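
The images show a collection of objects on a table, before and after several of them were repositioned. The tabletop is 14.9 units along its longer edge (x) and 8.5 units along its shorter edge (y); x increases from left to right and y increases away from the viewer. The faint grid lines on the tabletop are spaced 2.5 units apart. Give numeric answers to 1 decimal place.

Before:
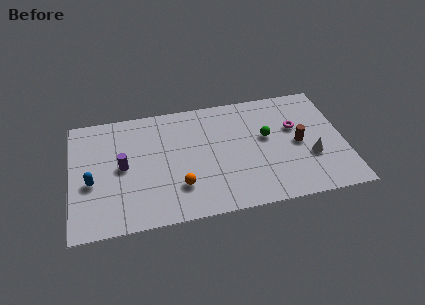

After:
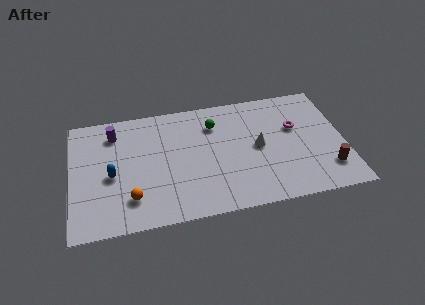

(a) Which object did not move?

the magenta torus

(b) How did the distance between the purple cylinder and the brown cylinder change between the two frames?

+2.9

The distance was about 9.6 in the first image and 12.5 in the second, so they moved 2.9 units further apart.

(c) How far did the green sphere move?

3.2

The green sphere was near (10.7, 4.9) before and (7.9, 6.4) after, so it travelled √(2.8² + 1.5²) ≈ 3.2 units.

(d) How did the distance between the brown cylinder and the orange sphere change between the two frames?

+3.9

They were about 6.8 units apart before and 10.7 after — 3.9 units further apart.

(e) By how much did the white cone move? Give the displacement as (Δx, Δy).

(-2.8, 1.3)

The white cone started near (13.0, 3.0) and ended near (10.2, 4.3).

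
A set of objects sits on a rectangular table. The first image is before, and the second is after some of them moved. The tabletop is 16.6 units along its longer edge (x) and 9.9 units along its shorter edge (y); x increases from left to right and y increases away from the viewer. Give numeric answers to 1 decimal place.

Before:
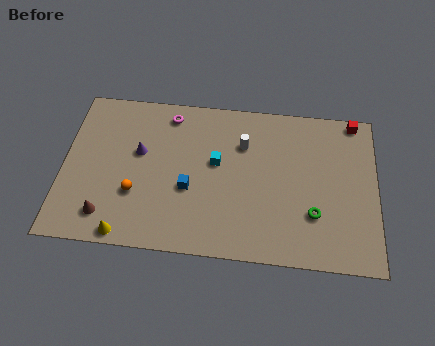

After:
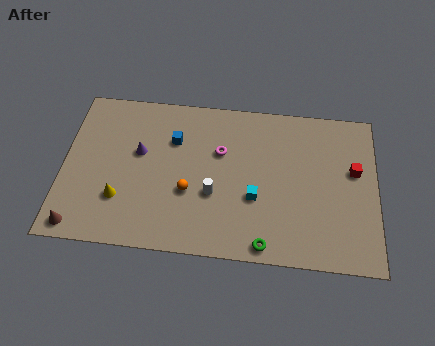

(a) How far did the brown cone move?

1.6

From (2.4, 1.8) to (1.0, 1.0), the brown cone covered √(1.4² + 0.8²) ≈ 1.6 units.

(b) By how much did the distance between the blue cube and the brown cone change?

+2.8

They were about 4.8 units apart before and 7.6 after — 2.8 units further apart.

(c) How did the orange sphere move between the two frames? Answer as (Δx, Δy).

(2.8, 0.4)

The orange sphere started near (3.9, 3.3) and ended near (6.7, 3.7).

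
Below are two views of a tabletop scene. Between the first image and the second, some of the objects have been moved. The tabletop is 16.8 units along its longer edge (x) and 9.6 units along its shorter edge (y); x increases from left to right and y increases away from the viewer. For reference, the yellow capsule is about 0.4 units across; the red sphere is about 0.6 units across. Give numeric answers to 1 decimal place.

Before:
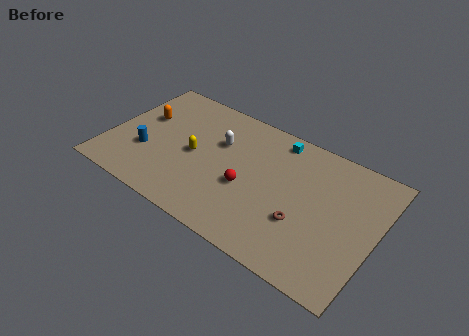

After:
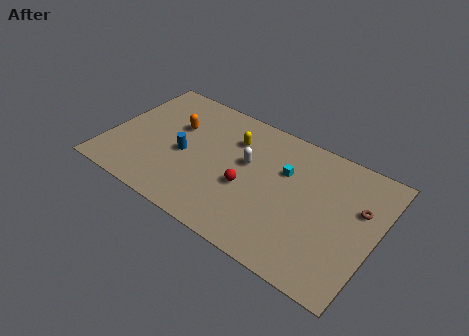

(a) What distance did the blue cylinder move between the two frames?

2.5

From (2.5, 3.3) to (4.8, 4.3), the blue cylinder covered √(2.3² + 1.0²) ≈ 2.5 units.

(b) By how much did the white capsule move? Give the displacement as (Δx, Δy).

(1.9, -0.6)

The white capsule started near (6.7, 6.3) and ended near (8.6, 5.7).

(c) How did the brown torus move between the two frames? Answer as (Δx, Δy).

(3.1, 2.8)

The brown torus was at about (12.5, 3.3) and moved to about (15.6, 6.1).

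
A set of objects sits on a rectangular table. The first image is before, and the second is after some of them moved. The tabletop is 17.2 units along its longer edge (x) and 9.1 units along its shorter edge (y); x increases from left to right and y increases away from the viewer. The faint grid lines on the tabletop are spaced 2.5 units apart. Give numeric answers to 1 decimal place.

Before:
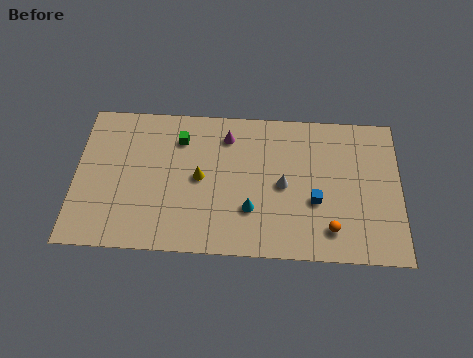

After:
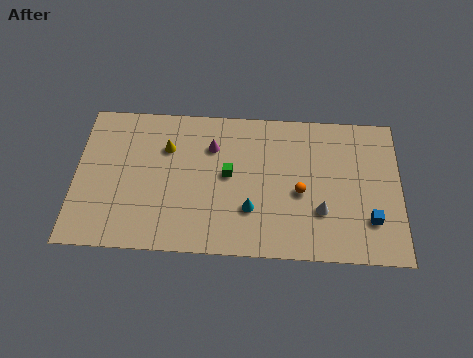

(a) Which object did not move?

the cyan cone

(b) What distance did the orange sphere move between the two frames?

2.7

The orange sphere moved from about (13.5, 1.8) to (11.9, 4.0), a distance of √(1.6² + 2.2²) ≈ 2.7.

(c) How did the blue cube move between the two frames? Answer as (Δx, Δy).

(2.9, -1.0)

From the two frames, the blue cube sits at roughly (12.7, 3.5) before and (15.6, 2.5) after.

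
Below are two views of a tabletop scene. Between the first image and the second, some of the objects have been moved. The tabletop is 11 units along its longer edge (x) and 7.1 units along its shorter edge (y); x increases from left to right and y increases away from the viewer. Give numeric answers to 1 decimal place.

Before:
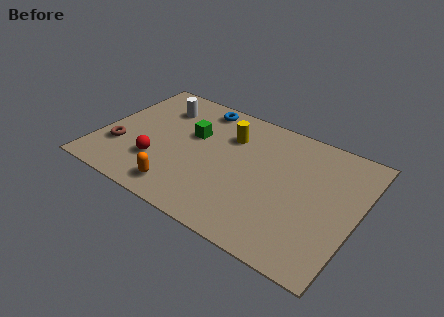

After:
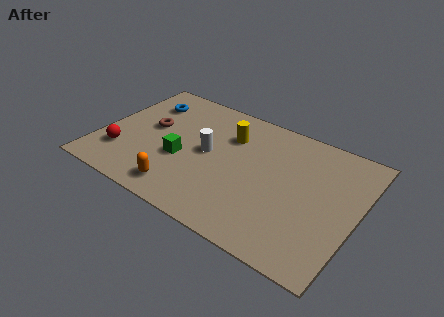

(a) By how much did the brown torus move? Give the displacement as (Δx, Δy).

(1.0, 1.8)

From the two frames, the brown torus sits at roughly (1.0, 2.2) before and (2.0, 4.0) after.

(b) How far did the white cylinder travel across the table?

2.9

From (2.2, 5.4) to (4.6, 3.7), the white cylinder covered √(2.4² + 1.7²) ≈ 2.9 units.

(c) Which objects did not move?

the yellow cylinder and the orange capsule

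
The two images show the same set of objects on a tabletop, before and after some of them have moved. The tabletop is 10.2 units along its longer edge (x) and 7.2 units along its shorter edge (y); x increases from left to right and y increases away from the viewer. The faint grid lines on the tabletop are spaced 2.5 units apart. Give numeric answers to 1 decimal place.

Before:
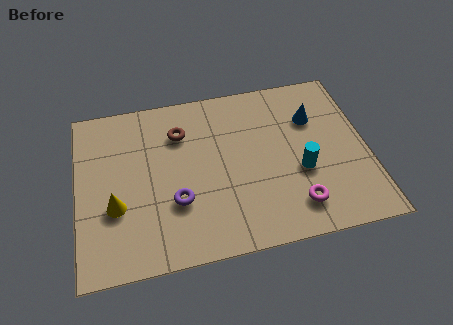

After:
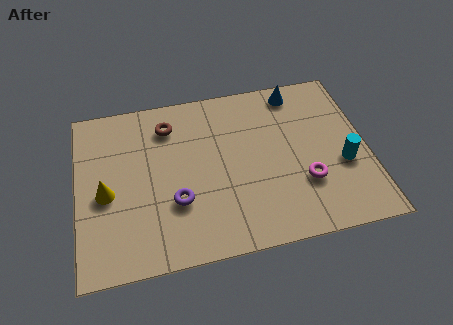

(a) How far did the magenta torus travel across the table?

1.0

The magenta torus was near (7.5, 1.4) before and (7.9, 2.3) after, so it travelled √(0.4² + 0.9²) ≈ 1.0 units.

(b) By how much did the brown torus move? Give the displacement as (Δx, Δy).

(-0.4, 0.4)

The brown torus started near (3.7, 5.3) and ended near (3.3, 5.7).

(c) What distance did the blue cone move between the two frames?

1.4

From (8.4, 5.0) to (7.9, 6.3), the blue cone covered √(0.5² + 1.3²) ≈ 1.4 units.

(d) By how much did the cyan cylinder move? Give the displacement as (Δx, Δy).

(1.5, 0.0)

The cyan cylinder was at about (7.8, 2.8) and moved to about (9.3, 2.8).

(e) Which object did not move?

the purple torus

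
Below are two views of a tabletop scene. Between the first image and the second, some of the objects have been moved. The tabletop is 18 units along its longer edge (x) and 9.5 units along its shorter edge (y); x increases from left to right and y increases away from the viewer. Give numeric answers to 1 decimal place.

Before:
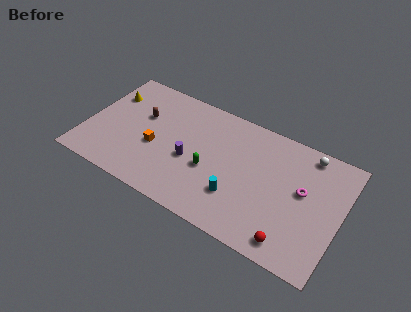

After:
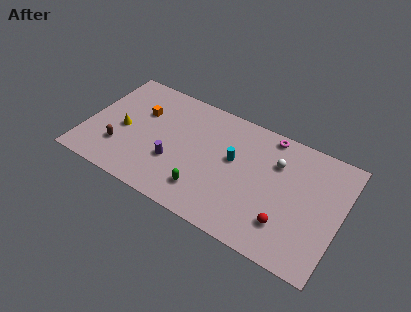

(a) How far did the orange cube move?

2.8

The orange cube moved from about (5.0, 3.9) to (3.6, 6.3), a distance of √(1.4² + 2.4²) ≈ 2.8.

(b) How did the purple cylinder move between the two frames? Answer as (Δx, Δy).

(-1.1, -0.7)

From the two frames, the purple cylinder sits at roughly (7.5, 4.0) before and (6.4, 3.3) after.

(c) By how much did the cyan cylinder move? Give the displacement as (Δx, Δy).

(-0.6, 2.7)

The cyan cylinder started near (11.0, 2.8) and ended near (10.4, 5.5).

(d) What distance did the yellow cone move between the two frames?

2.9

The yellow cone moved from about (1.2, 6.8) to (2.6, 4.3), a distance of √(1.4² + 2.5²) ≈ 2.9.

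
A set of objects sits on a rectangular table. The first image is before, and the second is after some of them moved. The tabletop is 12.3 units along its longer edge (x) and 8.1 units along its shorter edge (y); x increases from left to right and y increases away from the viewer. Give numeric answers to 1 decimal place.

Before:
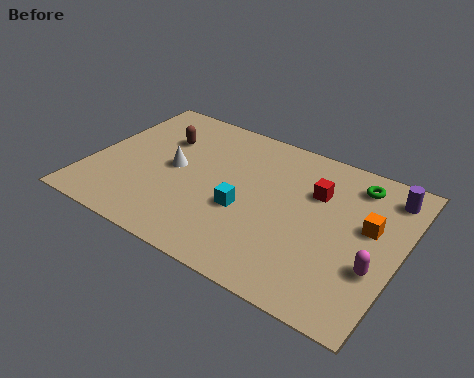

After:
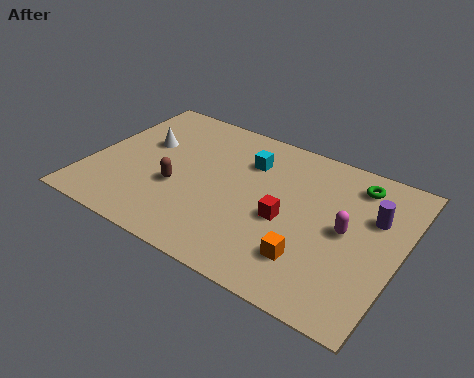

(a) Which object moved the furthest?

the orange cube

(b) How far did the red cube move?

2.2

The red cube was near (8.8, 5.5) before and (7.9, 3.5) after, so it travelled √(0.9² + 2.0²) ≈ 2.2 units.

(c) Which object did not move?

the green torus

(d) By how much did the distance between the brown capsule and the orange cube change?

-2.9

Before: roughly 8.5 units apart; after: 5.6. That's 2.9 units closer together.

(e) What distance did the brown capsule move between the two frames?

2.7

From (2.5, 5.6) to (3.6, 3.1), the brown capsule covered √(1.1² + 2.5²) ≈ 2.7 units.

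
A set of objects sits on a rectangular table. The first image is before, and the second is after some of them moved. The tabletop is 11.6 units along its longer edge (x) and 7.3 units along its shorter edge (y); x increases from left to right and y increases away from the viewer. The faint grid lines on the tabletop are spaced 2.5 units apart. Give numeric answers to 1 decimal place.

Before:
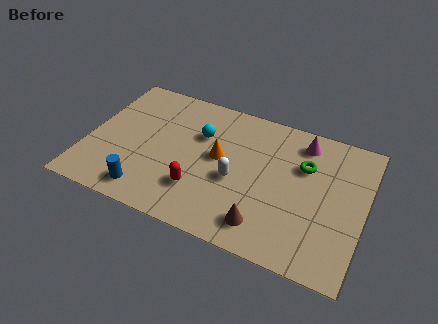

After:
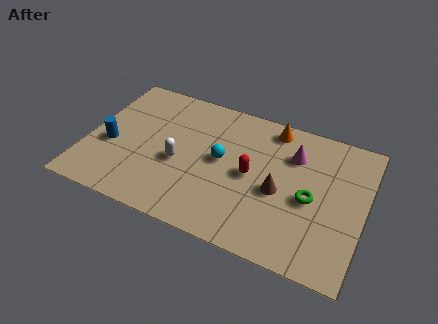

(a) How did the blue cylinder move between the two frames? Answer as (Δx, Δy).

(-1.8, 1.9)

The blue cylinder started near (2.8, 1.1) and ended near (1.0, 3.0).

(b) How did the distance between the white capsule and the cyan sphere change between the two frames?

-0.6

Before: roughly 2.5 units apart; after: 1.9. That's 0.6 units closer together.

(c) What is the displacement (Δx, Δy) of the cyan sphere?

(1.0, -1.0)

The cyan sphere was at about (4.6, 4.9) and moved to about (5.6, 3.9).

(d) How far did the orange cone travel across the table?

3.1

The orange cone moved from about (5.5, 4.0) to (7.5, 6.4), a distance of √(2.0² + 2.4²) ≈ 3.1.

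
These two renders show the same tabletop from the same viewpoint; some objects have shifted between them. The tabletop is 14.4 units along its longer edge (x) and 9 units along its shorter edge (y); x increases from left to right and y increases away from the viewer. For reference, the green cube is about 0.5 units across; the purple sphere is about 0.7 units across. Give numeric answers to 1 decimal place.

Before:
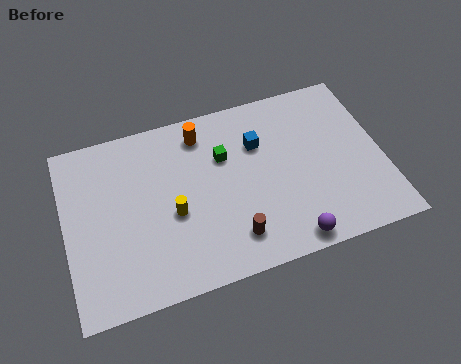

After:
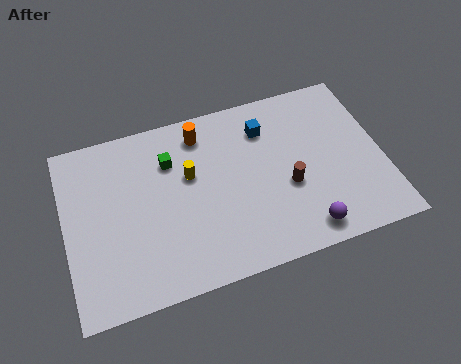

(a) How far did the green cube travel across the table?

2.5

The green cube moved from about (7.3, 6.0) to (4.9, 6.5), a distance of √(2.4² + 0.5²) ≈ 2.5.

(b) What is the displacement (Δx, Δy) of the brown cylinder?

(2.7, 1.8)

The brown cylinder started near (7.3, 1.8) and ended near (10.0, 3.6).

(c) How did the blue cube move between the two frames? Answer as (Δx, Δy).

(0.4, 0.7)

The blue cube was at about (8.9, 6.2) and moved to about (9.3, 6.9).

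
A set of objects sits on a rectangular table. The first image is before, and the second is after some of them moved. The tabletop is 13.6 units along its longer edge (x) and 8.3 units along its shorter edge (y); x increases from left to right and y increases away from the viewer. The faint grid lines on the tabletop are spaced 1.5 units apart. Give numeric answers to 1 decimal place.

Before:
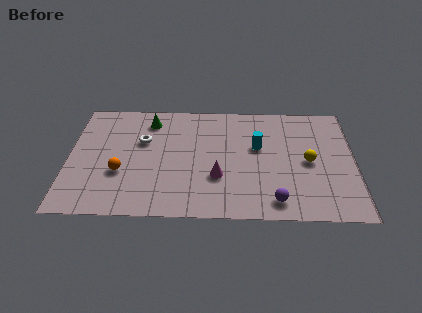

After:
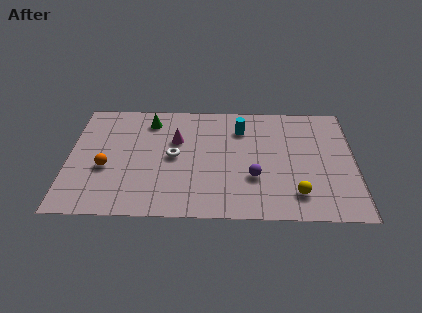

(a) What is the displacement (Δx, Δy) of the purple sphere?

(-1.0, 1.6)

From the two frames, the purple sphere sits at roughly (9.8, 1.2) before and (8.8, 2.8) after.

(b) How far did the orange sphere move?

0.8

The orange sphere moved from about (2.5, 3.0) to (1.8, 3.3), a distance of √(0.7² + 0.3²) ≈ 0.8.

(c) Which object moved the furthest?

the magenta cone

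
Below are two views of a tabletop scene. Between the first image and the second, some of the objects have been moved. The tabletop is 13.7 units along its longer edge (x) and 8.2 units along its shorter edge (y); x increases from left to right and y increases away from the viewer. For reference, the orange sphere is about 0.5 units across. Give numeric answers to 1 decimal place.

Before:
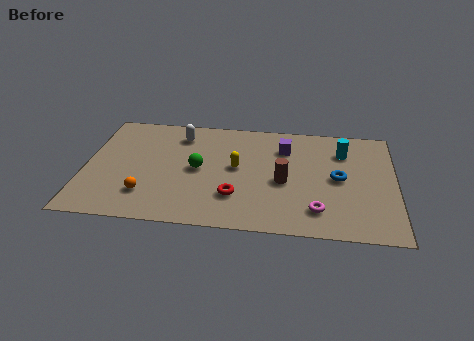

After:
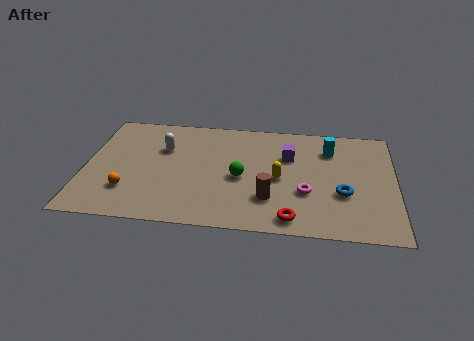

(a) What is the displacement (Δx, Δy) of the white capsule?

(-0.7, -1.1)

The white capsule was at about (4.1, 6.6) and moved to about (3.4, 5.5).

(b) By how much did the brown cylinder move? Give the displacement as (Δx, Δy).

(-0.6, -1.3)

The brown cylinder started near (8.8, 3.6) and ended near (8.2, 2.3).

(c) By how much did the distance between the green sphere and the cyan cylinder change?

-2.1

Before: roughly 6.7 units apart; after: 4.6. That's 2.1 units closer together.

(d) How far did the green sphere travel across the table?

1.9

The green sphere moved from about (5.0, 4.1) to (6.9, 3.7), a distance of √(1.9² + 0.4²) ≈ 1.9.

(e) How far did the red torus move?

2.8

The red torus moved from about (6.7, 2.3) to (9.2, 1.0), a distance of √(2.5² + 1.3²) ≈ 2.8.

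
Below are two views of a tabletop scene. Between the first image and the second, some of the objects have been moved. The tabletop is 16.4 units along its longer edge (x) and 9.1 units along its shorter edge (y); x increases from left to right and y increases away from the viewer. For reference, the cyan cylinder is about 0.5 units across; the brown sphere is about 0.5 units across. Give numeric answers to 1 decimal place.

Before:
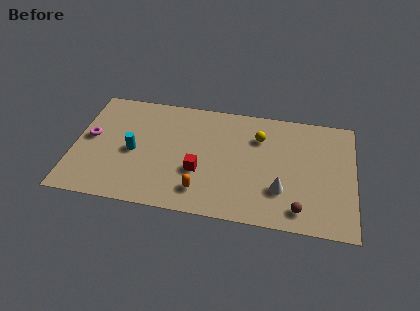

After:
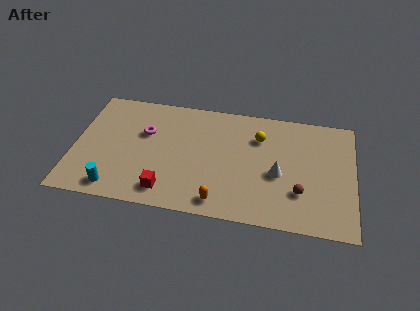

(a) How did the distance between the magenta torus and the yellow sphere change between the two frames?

-3.3

Before: roughly 10.0 units apart; after: 6.7. That's 3.3 units closer together.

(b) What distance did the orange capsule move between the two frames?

1.3

From (7.6, 1.8) to (8.7, 1.2), the orange capsule covered √(1.1² + 0.6²) ≈ 1.3 units.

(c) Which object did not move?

the yellow sphere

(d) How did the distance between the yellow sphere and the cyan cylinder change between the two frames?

+2.1

Before: roughly 7.7 units apart; after: 9.8. That's 2.1 units further apart.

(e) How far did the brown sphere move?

1.3

The brown sphere moved from about (13.3, 1.4) to (13.3, 2.7), a distance of √(0.0² + 1.3²) ≈ 1.3.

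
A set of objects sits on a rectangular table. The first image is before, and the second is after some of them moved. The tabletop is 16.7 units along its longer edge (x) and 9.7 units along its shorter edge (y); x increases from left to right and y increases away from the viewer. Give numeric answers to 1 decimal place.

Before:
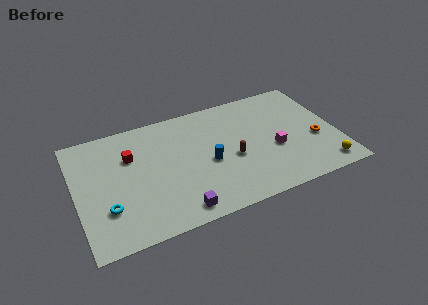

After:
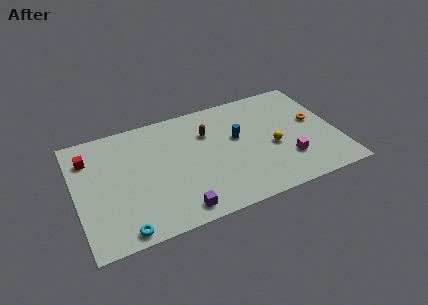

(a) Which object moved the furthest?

the yellow sphere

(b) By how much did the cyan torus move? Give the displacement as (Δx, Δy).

(0.8, -2.0)

The cyan torus started near (1.8, 2.9) and ended near (2.6, 0.9).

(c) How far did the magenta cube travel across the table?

1.4

The magenta cube was near (12.6, 3.9) before and (13.3, 2.7) after, so it travelled √(0.7² + 1.2²) ≈ 1.4 units.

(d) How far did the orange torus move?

1.6

The orange torus was near (15.3, 3.8) before and (15.4, 5.4) after, so it travelled √(0.1² + 1.6²) ≈ 1.6 units.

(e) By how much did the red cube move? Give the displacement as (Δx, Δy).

(-2.6, 0.8)

The red cube was at about (3.6, 6.6) and moved to about (1.0, 7.4).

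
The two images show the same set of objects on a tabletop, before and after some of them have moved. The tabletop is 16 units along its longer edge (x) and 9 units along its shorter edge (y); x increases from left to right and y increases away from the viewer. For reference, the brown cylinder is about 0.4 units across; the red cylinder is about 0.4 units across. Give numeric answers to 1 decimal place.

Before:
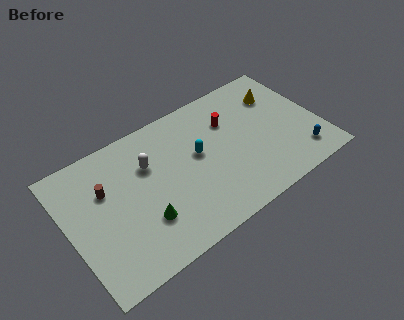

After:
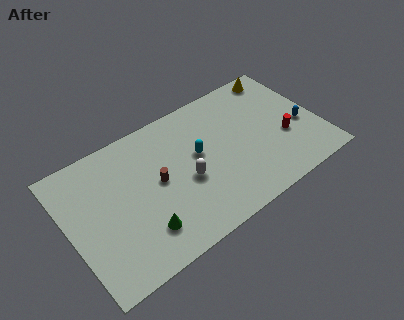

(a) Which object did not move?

the cyan capsule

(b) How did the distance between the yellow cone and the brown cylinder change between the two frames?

-2.1

They were about 11.4 units apart before and 9.3 after — 2.1 units closer together.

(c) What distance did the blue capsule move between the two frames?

2.1

The blue capsule was near (14.4, 1.7) before and (14.9, 3.7) after, so it travelled √(0.5² + 2.0²) ≈ 2.1 units.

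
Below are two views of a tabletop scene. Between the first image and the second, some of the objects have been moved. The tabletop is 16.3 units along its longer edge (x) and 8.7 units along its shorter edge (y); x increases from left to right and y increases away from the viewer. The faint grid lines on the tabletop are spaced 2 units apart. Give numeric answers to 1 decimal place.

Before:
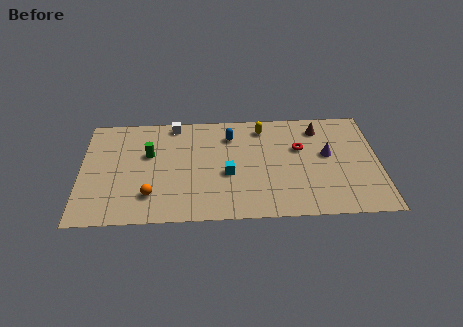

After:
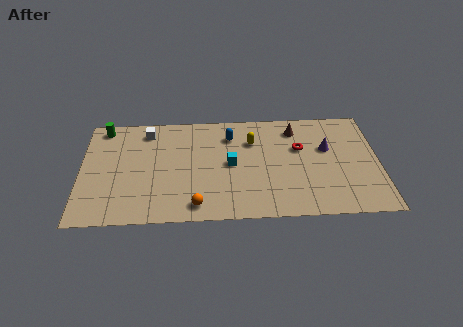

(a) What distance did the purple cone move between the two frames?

0.5

The purple cone was near (13.5, 4.9) before and (13.5, 5.4) after, so it travelled √(0.0² + 0.5²) ≈ 0.5 units.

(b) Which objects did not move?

the red torus and the blue capsule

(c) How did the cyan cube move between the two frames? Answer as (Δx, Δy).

(0.2, 0.8)

The cyan cube was at about (8.0, 3.6) and moved to about (8.2, 4.4).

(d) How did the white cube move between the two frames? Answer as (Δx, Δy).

(-1.5, -0.5)

From the two frames, the white cube sits at roughly (5.1, 7.8) before and (3.6, 7.3) after.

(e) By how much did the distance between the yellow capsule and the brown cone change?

-0.5

Before: roughly 3.1 units apart; after: 2.6. That's 0.5 units closer together.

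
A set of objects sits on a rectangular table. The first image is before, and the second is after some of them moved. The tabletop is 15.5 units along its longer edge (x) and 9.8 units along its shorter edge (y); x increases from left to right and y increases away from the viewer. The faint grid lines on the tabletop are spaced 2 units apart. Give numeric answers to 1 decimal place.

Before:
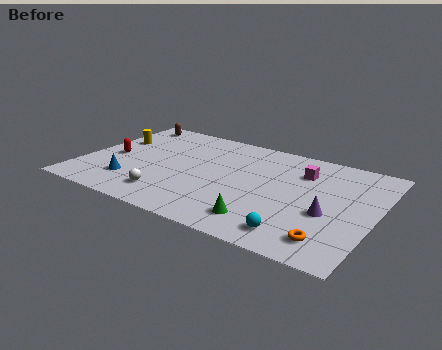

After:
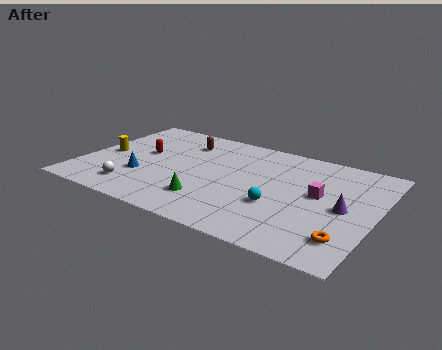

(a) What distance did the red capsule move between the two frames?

1.8

The red capsule was near (1.5, 4.5) before and (3.0, 5.5) after, so it travelled √(1.5² + 1.0²) ≈ 1.8 units.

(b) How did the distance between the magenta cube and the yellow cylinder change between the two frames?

+1.2

Before: roughly 10.2 units apart; after: 11.4. That's 1.2 units further apart.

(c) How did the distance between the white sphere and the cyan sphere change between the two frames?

+0.7

They were about 6.9 units apart before and 7.6 after — 0.7 units further apart.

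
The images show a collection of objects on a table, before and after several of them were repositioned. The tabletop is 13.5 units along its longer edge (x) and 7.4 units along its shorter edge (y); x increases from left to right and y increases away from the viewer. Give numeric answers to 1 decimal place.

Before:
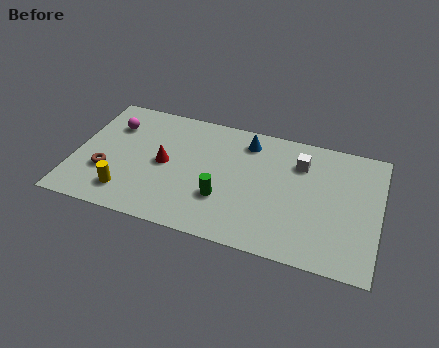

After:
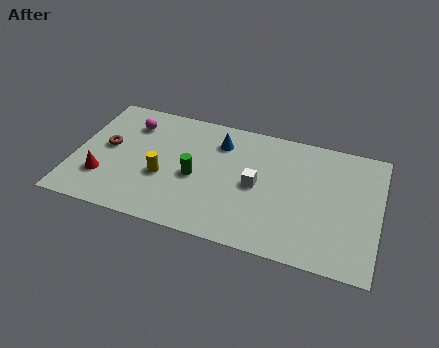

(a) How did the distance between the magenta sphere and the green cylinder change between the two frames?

-2.1

Before: roughly 6.0 units apart; after: 3.9. That's 2.1 units closer together.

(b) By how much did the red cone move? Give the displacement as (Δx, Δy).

(-2.6, -1.6)

The red cone started near (4.0, 3.7) and ended near (1.4, 2.1).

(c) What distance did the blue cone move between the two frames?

1.3

The blue cone moved from about (7.5, 6.1) to (6.3, 5.7), a distance of √(1.2² + 0.4²) ≈ 1.3.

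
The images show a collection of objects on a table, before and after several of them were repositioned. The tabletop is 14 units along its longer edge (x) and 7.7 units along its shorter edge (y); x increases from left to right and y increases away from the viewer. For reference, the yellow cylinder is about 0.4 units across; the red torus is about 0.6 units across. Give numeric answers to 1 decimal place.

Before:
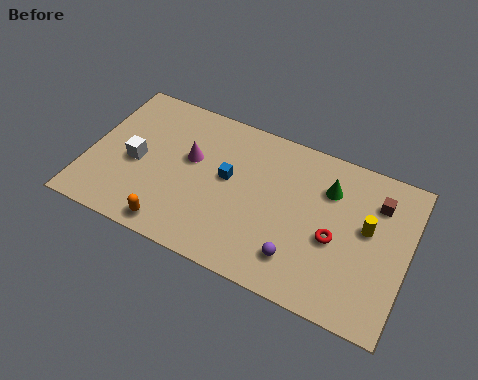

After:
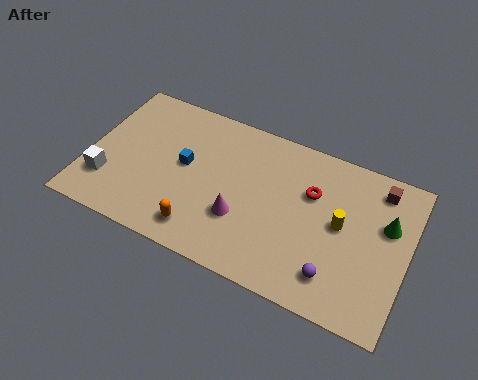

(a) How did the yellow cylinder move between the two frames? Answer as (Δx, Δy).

(-1.1, -0.3)

From the two frames, the yellow cylinder sits at roughly (12.2, 4.4) before and (11.1, 4.1) after.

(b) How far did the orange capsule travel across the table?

1.3

From (4.1, 0.9) to (5.3, 1.3), the orange capsule covered √(1.2² + 0.4²) ≈ 1.3 units.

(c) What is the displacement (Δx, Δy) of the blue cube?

(-1.9, -0.1)

The blue cube was at about (6.1, 4.3) and moved to about (4.2, 4.2).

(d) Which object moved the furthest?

the magenta cone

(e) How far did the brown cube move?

0.7

The brown cube moved from about (12.5, 5.8) to (12.5, 6.5), a distance of √(0.0² + 0.7²) ≈ 0.7.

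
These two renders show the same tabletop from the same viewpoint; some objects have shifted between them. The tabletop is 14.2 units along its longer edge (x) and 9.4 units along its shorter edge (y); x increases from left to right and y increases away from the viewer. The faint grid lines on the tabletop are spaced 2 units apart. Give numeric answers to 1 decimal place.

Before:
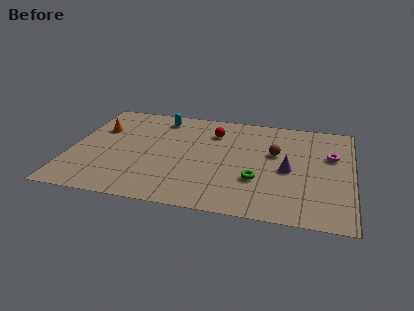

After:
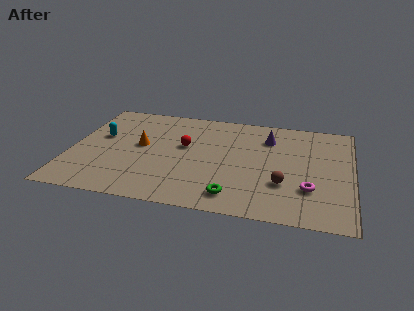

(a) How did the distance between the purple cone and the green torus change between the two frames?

+3.9

They were about 1.9 units apart before and 5.8 after — 3.9 units further apart.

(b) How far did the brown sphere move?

2.7

The brown sphere moved from about (10.3, 5.7) to (10.8, 3.0), a distance of √(0.5² + 2.7²) ≈ 2.7.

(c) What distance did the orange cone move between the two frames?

2.5

The orange cone moved from about (1.3, 6.3) to (3.5, 5.1), a distance of √(2.2² + 1.2²) ≈ 2.5.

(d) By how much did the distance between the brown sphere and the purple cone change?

+2.6

The distance was about 1.6 in the first image and 4.2 in the second, so they moved 2.6 units further apart.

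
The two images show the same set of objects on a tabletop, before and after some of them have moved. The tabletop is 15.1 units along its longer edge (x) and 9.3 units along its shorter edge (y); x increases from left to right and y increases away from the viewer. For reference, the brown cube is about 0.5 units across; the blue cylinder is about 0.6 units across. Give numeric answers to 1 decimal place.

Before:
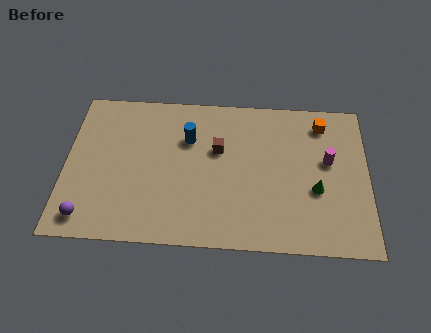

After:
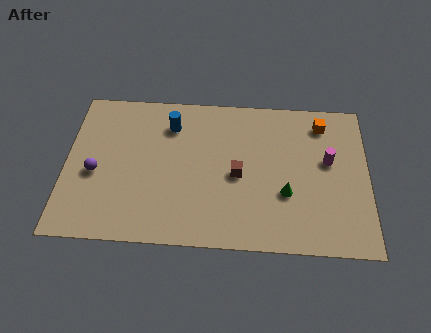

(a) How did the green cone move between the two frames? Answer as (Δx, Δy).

(-1.5, -0.3)

The green cone started near (12.5, 3.6) and ended near (11.0, 3.3).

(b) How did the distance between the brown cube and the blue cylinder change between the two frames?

+2.9

The distance was about 1.6 in the first image and 4.5 in the second, so they moved 2.9 units further apart.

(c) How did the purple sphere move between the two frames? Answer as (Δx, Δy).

(0.3, 2.7)

The purple sphere was at about (1.2, 1.3) and moved to about (1.5, 4.0).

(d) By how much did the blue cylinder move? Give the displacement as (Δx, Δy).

(-0.9, 0.8)

The blue cylinder started near (6.1, 6.4) and ended near (5.2, 7.2).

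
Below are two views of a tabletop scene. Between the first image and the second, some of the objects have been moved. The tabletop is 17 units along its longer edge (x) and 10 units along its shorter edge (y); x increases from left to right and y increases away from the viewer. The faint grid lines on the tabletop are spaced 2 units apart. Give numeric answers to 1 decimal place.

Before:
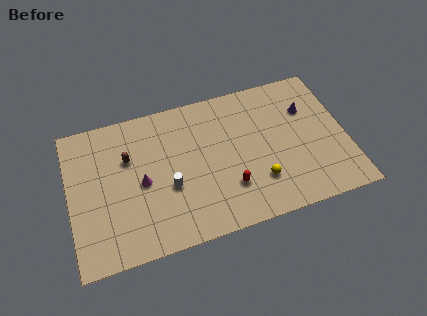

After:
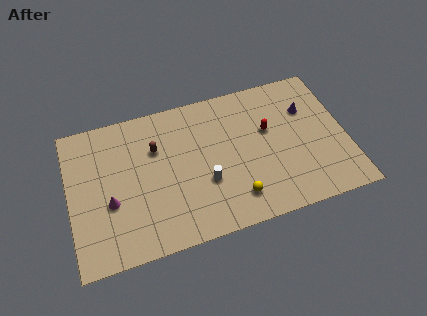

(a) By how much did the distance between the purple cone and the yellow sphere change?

+1.5

The distance was about 5.4 in the first image and 6.9 in the second, so they moved 1.5 units further apart.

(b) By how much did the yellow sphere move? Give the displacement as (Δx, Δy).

(-1.5, -0.7)

From the two frames, the yellow sphere sits at roughly (11.4, 2.7) before and (9.9, 2.0) after.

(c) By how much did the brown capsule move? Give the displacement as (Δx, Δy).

(1.7, 0.2)

The brown capsule was at about (3.7, 6.6) and moved to about (5.4, 6.8).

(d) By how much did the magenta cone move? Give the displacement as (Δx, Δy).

(-2.0, -0.8)

From the two frames, the magenta cone sits at roughly (4.4, 4.7) before and (2.4, 3.9) after.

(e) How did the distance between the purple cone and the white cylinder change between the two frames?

-1.9

Before: roughly 9.3 units apart; after: 7.4. That's 1.9 units closer together.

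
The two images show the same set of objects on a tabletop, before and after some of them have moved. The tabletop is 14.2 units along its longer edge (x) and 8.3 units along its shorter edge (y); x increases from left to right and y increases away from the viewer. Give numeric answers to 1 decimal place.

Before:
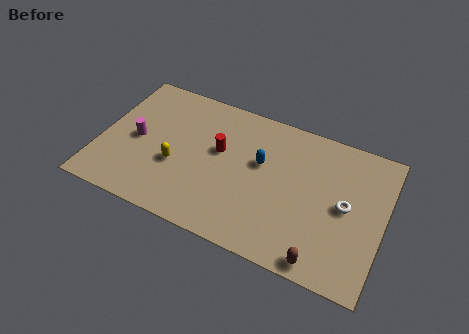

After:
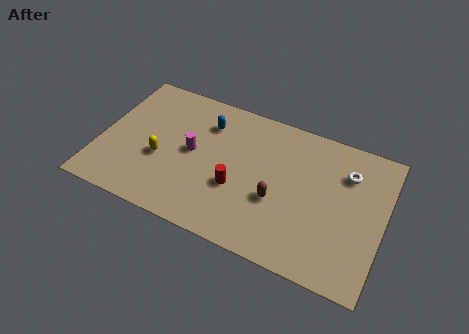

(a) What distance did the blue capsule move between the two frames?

3.2

The blue capsule was near (8.0, 5.0) before and (5.1, 6.3) after, so it travelled √(2.9² + 1.3²) ≈ 3.2 units.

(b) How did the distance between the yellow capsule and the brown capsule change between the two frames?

-2.1

They were about 8.0 units apart before and 5.9 after — 2.1 units closer together.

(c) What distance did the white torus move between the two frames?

1.9

The white torus moved from about (12.3, 4.2) to (12.2, 6.1), a distance of √(0.1² + 1.9²) ≈ 1.9.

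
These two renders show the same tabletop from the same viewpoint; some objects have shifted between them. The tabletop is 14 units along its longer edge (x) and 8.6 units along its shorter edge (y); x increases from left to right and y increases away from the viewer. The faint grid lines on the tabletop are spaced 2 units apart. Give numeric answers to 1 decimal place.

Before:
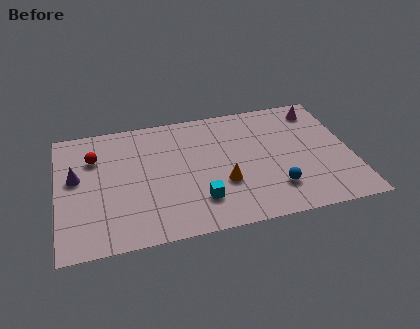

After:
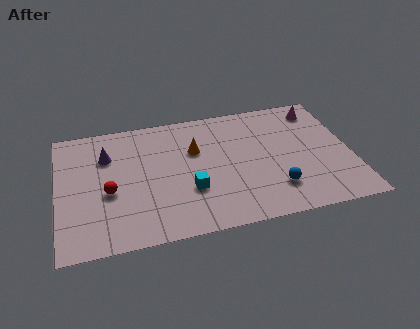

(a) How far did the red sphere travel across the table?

2.6

The red sphere was near (1.8, 6.1) before and (2.4, 3.6) after, so it travelled √(0.6² + 2.5²) ≈ 2.6 units.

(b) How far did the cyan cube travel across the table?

0.9

The cyan cube moved from about (6.6, 2.1) to (6.2, 2.9), a distance of √(0.4² + 0.8²) ≈ 0.9.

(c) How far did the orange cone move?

2.9

From (7.8, 3.0) to (6.6, 5.6), the orange cone covered √(1.2² + 2.6²) ≈ 2.9 units.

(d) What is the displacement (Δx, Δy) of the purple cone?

(1.5, 1.2)

The purple cone was at about (0.9, 4.9) and moved to about (2.4, 6.1).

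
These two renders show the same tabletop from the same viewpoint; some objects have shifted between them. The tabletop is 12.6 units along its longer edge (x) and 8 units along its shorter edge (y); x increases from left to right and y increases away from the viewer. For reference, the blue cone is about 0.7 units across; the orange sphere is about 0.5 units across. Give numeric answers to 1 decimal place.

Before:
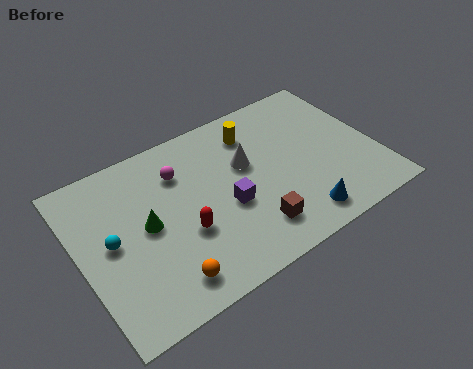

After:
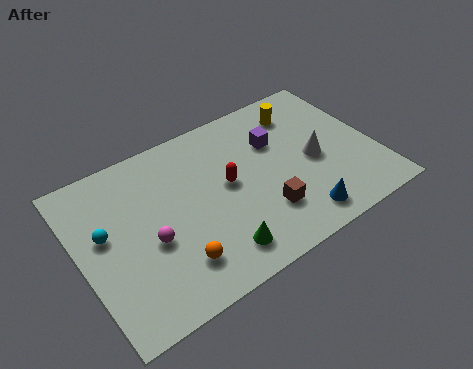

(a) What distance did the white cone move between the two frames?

3.0

The white cone was near (7.2, 4.9) before and (10.0, 3.7) after, so it travelled √(2.8² + 1.2²) ≈ 3.0 units.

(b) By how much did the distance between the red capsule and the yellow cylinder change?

-0.7

Before: roughly 4.9 units apart; after: 4.2. That's 0.7 units closer together.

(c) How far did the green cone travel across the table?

3.7

The green cone was near (2.8, 4.1) before and (5.3, 1.4) after, so it travelled √(2.5² + 2.7²) ≈ 3.7 units.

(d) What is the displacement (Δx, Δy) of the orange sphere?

(0.5, 0.5)

From the two frames, the orange sphere sits at roughly (3.1, 1.3) before and (3.6, 1.8) after.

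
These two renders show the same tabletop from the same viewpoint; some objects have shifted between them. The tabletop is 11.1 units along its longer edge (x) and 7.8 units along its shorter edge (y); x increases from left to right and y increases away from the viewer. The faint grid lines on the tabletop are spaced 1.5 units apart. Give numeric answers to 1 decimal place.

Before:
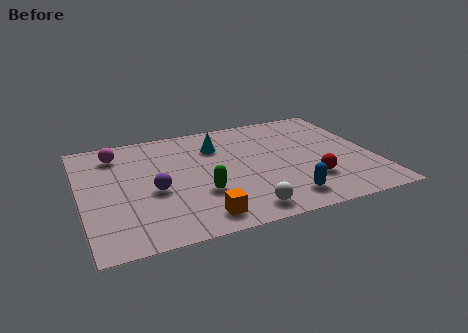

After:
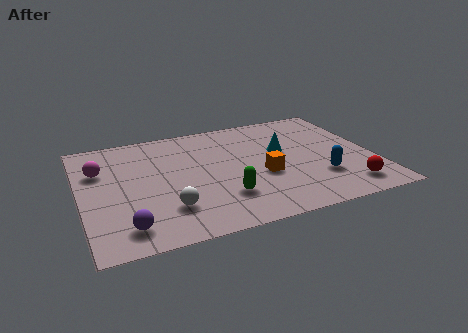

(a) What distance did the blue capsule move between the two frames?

1.8

The blue capsule was near (7.4, 1.3) before and (8.9, 2.3) after, so it travelled √(1.5² + 1.0²) ≈ 1.8 units.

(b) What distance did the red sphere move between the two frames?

1.6

The red sphere moved from about (8.5, 2.2) to (9.8, 1.3), a distance of √(1.3² + 0.9²) ≈ 1.6.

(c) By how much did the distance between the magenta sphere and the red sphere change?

+1.7

Before: roughly 8.1 units apart; after: 9.8. That's 1.7 units further apart.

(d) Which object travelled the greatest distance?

the orange cube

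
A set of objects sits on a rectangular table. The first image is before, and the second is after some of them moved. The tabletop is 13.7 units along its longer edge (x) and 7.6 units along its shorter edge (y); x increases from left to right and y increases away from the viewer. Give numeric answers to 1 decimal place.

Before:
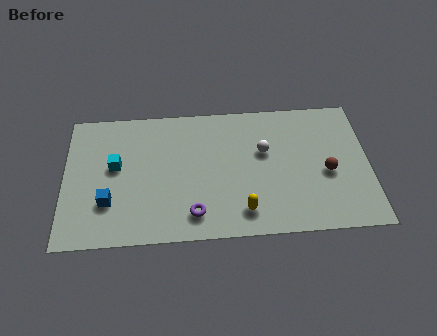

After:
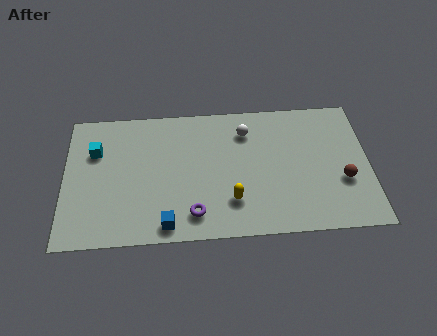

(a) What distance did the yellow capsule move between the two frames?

0.8

From (8.0, 1.4) to (7.5, 2.0), the yellow capsule covered √(0.5² + 0.6²) ≈ 0.8 units.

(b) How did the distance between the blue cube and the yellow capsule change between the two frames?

-3.0

Before: roughly 6.1 units apart; after: 3.1. That's 3.0 units closer together.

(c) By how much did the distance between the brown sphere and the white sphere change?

+2.2

They were about 3.1 units apart before and 5.3 after — 2.2 units further apart.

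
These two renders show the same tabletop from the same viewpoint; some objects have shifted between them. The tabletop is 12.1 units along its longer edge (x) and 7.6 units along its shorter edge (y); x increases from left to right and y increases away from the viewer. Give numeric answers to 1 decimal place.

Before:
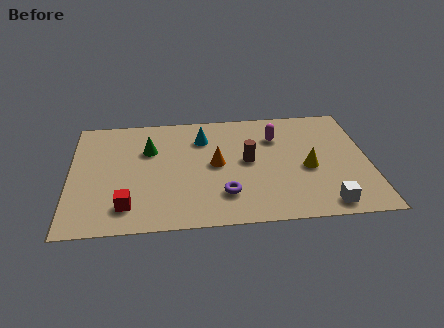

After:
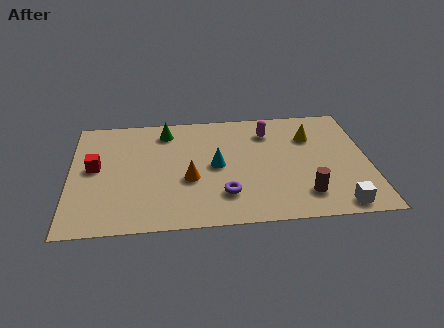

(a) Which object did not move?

the purple torus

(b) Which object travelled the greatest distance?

the brown cylinder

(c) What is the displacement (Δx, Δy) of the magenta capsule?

(-0.3, 0.4)

The magenta capsule started near (8.4, 5.5) and ended near (8.1, 5.9).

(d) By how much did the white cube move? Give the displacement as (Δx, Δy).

(0.5, -0.1)

The white cube started near (10.2, 0.9) and ended near (10.7, 0.8).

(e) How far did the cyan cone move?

2.0

From (5.4, 5.7) to (5.9, 3.8), the cyan cone covered √(0.5² + 1.9²) ≈ 2.0 units.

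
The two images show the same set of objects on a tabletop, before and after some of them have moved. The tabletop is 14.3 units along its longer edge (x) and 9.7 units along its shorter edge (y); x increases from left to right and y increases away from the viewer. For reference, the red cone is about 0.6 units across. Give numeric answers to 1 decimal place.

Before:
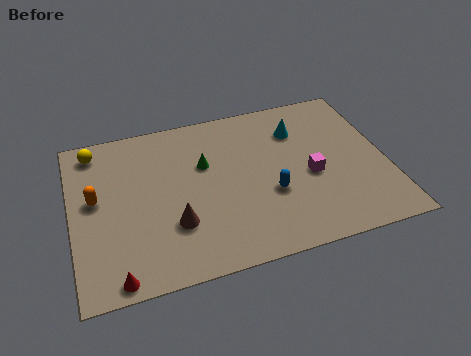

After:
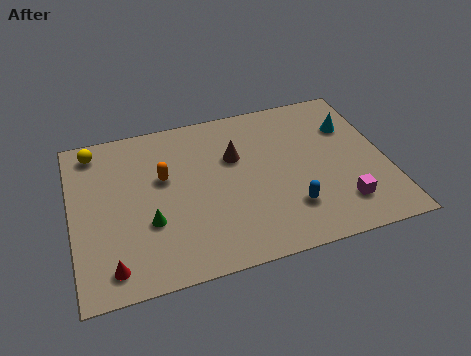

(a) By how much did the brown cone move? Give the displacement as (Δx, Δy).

(3.0, 3.3)

The brown cone started near (4.5, 3.0) and ended near (7.5, 6.3).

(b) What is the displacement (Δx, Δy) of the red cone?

(-0.2, 0.6)

From the two frames, the red cone sits at roughly (1.8, 0.8) before and (1.6, 1.4) after.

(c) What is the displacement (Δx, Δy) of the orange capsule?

(3.1, 0.5)

The orange capsule was at about (1.1, 5.4) and moved to about (4.2, 5.9).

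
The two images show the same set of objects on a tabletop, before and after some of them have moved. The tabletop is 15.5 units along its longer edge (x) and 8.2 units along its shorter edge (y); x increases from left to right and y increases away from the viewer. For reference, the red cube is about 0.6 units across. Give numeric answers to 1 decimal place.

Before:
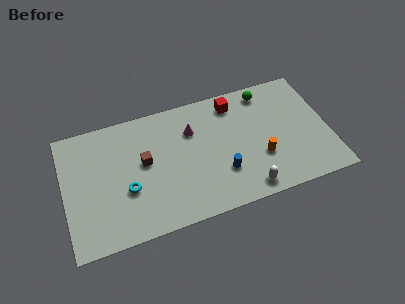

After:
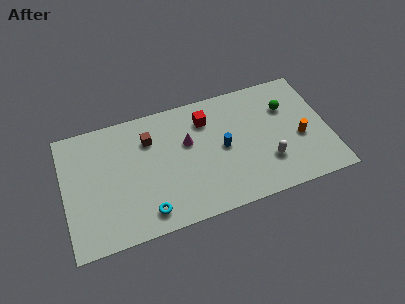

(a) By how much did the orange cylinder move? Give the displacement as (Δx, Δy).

(2.4, 0.6)

From the two frames, the orange cylinder sits at roughly (11.4, 2.8) before and (13.8, 3.4) after.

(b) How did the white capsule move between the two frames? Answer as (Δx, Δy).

(1.4, 1.4)

The white capsule started near (10.4, 1.0) and ended near (11.8, 2.4).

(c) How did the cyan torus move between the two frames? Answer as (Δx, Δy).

(1.0, -1.8)

The cyan torus was at about (3.6, 3.1) and moved to about (4.6, 1.3).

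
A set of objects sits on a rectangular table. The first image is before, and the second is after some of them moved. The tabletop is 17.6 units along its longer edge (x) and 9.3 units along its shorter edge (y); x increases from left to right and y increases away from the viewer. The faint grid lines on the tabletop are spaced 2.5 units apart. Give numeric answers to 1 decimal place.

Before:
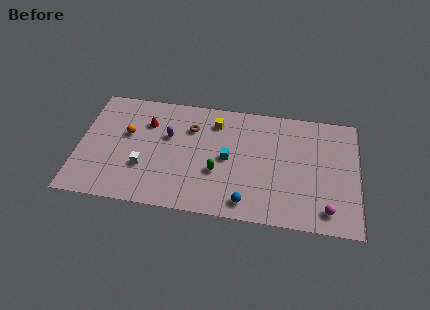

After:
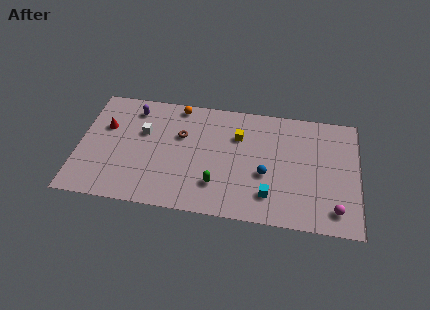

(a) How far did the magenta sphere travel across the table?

0.5

From (15.7, 1.5) to (16.2, 1.6), the magenta sphere covered √(0.5² + 0.1²) ≈ 0.5 units.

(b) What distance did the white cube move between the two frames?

2.8

From (4.2, 3.1) to (4.0, 5.9), the white cube covered √(0.2² + 2.8²) ≈ 2.8 units.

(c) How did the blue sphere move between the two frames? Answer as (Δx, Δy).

(1.1, 2.4)

From the two frames, the blue sphere sits at roughly (10.7, 1.3) before and (11.8, 3.7) after.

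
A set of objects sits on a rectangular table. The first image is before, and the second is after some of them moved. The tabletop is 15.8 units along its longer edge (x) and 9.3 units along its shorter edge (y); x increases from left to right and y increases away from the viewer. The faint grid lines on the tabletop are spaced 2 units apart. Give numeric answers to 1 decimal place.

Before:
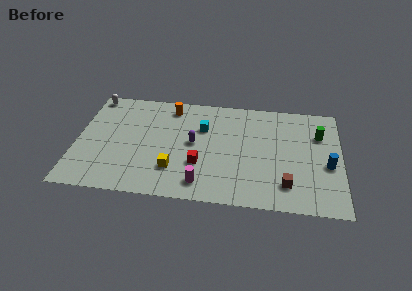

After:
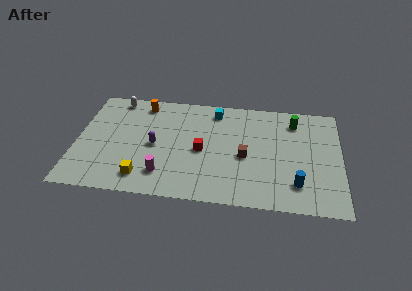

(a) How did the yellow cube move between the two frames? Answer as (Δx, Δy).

(-1.8, -0.9)

From the two frames, the yellow cube sits at roughly (5.9, 2.5) before and (4.1, 1.6) after.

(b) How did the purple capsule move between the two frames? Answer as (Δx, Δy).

(-2.3, -0.5)

From the two frames, the purple capsule sits at roughly (7.0, 4.9) before and (4.7, 4.4) after.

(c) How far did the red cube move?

1.2

From (7.4, 3.1) to (7.5, 4.3), the red cube covered √(0.1² + 1.2²) ≈ 1.2 units.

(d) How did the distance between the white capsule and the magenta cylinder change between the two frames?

-2.7

They were about 9.7 units apart before and 7.0 after — 2.7 units closer together.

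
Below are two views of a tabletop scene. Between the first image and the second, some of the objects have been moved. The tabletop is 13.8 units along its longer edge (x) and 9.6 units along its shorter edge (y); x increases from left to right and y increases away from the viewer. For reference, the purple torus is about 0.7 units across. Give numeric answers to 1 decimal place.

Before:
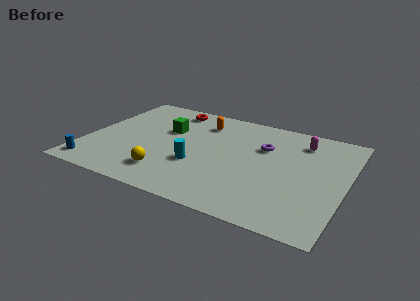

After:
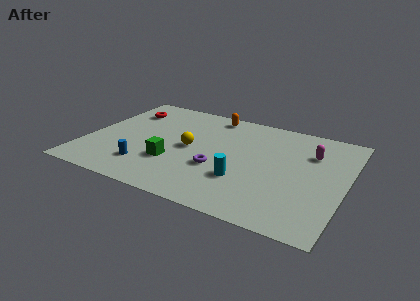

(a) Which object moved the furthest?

the purple torus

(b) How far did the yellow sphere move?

2.9

From (4.7, 2.0) to (5.5, 4.8), the yellow sphere covered √(0.8² + 2.8²) ≈ 2.9 units.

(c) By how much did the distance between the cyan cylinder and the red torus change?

+2.9

Before: roughly 5.3 units apart; after: 8.2. That's 2.9 units further apart.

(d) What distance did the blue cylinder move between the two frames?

2.9

The blue cylinder was near (0.8, 1.2) before and (3.5, 2.2) after, so it travelled √(2.7² + 1.0²) ≈ 2.9 units.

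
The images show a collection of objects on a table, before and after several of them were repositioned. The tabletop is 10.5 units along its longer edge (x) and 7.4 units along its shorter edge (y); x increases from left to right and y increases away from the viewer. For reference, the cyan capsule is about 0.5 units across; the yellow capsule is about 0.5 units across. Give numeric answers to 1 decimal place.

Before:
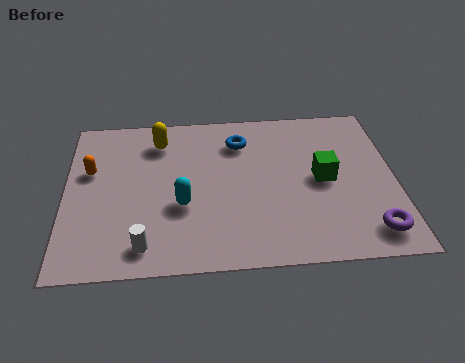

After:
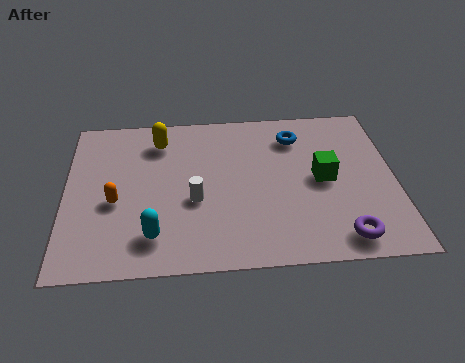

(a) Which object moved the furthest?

the white cylinder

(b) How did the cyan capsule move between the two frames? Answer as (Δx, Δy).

(-0.9, -1.3)

From the two frames, the cyan capsule sits at roughly (3.7, 2.8) before and (2.8, 1.5) after.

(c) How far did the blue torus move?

1.8

From (5.6, 5.7) to (7.4, 5.8), the blue torus covered √(1.8² + 0.1²) ≈ 1.8 units.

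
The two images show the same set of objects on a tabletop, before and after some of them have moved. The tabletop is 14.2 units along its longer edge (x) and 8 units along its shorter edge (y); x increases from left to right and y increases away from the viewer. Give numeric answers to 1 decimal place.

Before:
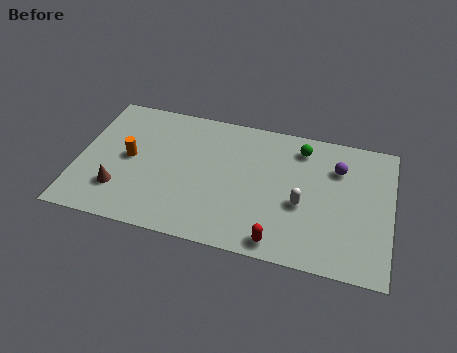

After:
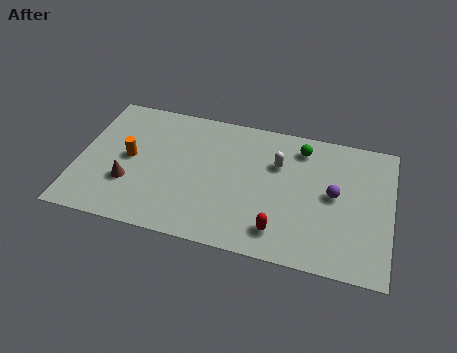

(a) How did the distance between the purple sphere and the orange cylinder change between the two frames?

-0.3

They were about 9.6 units apart before and 9.3 after — 0.3 units closer together.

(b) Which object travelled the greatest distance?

the white capsule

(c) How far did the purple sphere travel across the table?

1.6

The purple sphere was near (11.7, 5.8) before and (11.6, 4.2) after, so it travelled √(0.1² + 1.6²) ≈ 1.6 units.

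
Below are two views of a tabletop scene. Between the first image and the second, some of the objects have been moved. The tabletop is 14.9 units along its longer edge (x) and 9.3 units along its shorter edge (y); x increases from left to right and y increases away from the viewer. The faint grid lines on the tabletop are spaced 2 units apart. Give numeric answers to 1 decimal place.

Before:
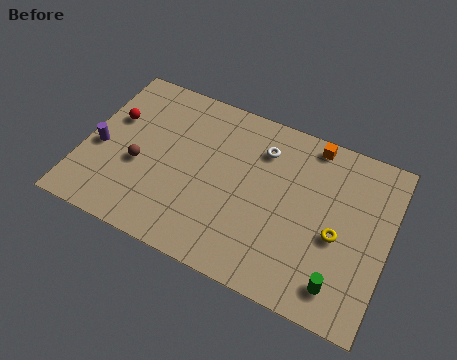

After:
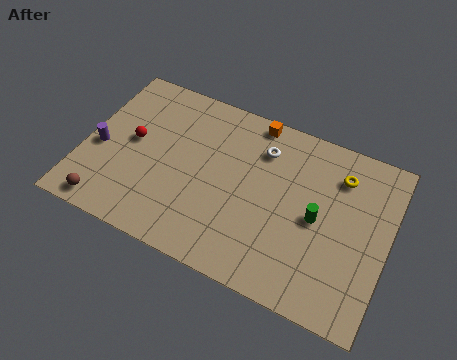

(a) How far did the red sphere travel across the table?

1.4

The red sphere moved from about (1.2, 5.9) to (2.3, 5.0), a distance of √(1.1² + 0.9²) ≈ 1.4.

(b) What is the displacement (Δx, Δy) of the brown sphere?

(-1.2, -2.8)

From the two frames, the brown sphere sits at roughly (2.8, 3.8) before and (1.6, 1.0) after.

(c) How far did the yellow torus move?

3.2

The yellow torus was near (12.5, 4.0) before and (12.3, 7.2) after, so it travelled √(0.2² + 3.2²) ≈ 3.2 units.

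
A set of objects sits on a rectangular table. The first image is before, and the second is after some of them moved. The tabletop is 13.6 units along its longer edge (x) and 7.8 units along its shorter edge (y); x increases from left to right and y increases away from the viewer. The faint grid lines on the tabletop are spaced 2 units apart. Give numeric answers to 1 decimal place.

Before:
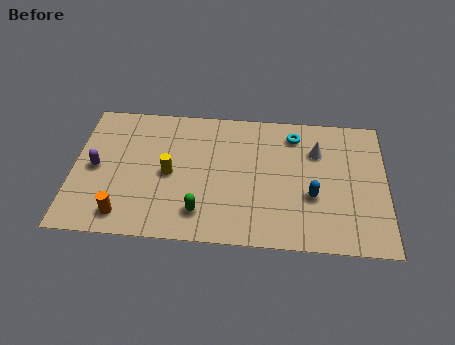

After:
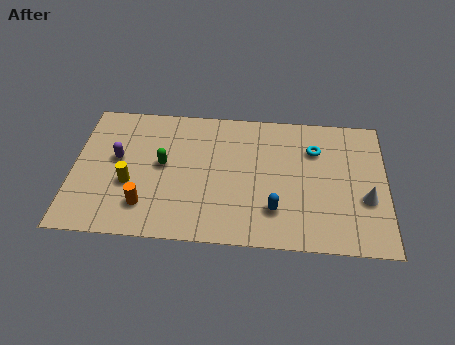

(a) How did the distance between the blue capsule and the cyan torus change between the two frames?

+0.4

The distance was about 3.6 in the first image and 4.0 in the second, so they moved 0.4 units further apart.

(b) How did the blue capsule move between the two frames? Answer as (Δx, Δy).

(-1.6, -0.9)

The blue capsule was at about (10.4, 2.9) and moved to about (8.8, 2.0).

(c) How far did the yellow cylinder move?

1.8

The yellow cylinder was near (4.2, 3.7) before and (2.5, 3.0) after, so it travelled √(1.7² + 0.7²) ≈ 1.8 units.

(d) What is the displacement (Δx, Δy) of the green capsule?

(-1.7, 2.6)

The green capsule started near (5.6, 1.6) and ended near (3.9, 4.2).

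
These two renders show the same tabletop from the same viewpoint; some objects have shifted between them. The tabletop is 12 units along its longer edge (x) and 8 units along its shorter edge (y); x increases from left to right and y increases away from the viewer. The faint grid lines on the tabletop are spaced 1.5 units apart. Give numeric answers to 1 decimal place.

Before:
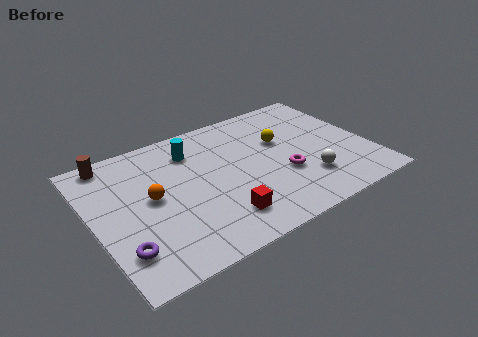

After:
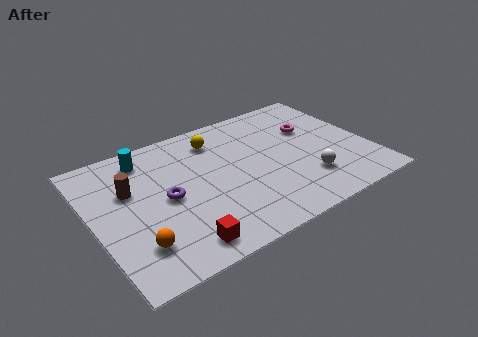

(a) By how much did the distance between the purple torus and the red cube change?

-1.4

They were about 4.2 units apart before and 2.8 after — 1.4 units closer together.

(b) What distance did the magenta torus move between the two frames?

2.9

The magenta torus moved from about (8.1, 2.9) to (9.8, 5.2), a distance of √(1.7² + 2.3²) ≈ 2.9.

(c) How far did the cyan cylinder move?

2.1

The cyan cylinder was near (4.6, 6.2) before and (2.6, 6.7) after, so it travelled √(2.0² + 0.5²) ≈ 2.1 units.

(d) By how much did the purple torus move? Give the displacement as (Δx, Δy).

(2.2, 2.0)

The purple torus was at about (0.9, 1.9) and moved to about (3.1, 3.9).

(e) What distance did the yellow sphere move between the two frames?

3.0

The yellow sphere moved from about (8.4, 5.0) to (5.7, 6.4), a distance of √(2.7² + 1.4²) ≈ 3.0.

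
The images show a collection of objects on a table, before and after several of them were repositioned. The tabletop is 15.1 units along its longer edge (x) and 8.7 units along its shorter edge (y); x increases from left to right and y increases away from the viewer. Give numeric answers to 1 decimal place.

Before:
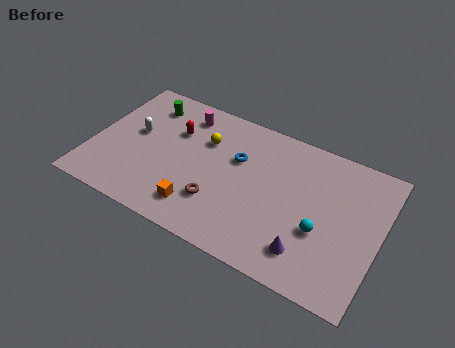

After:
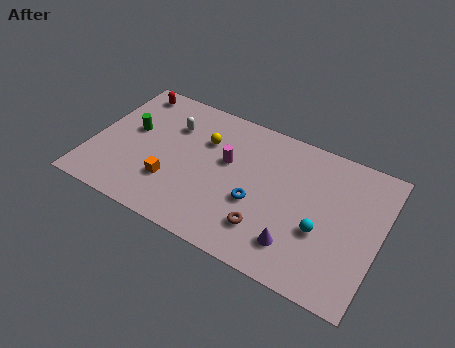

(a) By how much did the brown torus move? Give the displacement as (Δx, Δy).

(2.6, -0.4)

From the two frames, the brown torus sits at roughly (6.9, 2.5) before and (9.5, 2.1) after.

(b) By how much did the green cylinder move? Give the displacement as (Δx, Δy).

(-0.5, -2.0)

The green cylinder started near (2.4, 7.0) and ended near (1.9, 5.0).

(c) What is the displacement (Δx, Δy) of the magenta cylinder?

(2.6, -2.0)

The magenta cylinder was at about (4.4, 7.2) and moved to about (7.0, 5.2).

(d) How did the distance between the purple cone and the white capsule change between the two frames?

-1.7

The distance was about 10.1 in the first image and 8.4 in the second, so they moved 1.7 units closer together.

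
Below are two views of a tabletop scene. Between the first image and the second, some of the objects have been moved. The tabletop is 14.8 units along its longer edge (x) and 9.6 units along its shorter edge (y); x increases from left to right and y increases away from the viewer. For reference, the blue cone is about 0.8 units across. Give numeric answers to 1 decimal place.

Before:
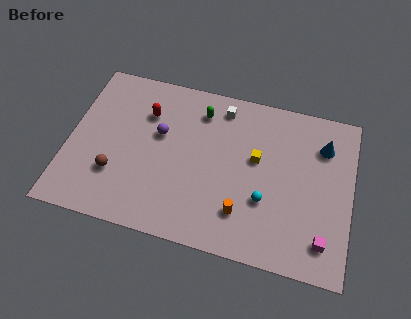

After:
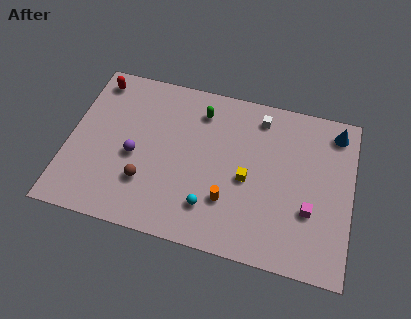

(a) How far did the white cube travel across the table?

2.0

The white cube was near (7.8, 8.2) before and (9.8, 8.1) after, so it travelled √(2.0² + 0.1²) ≈ 2.0 units.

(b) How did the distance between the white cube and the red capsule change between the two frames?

+4.6

They were about 4.1 units apart before and 8.7 after — 4.6 units further apart.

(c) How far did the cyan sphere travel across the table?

3.0

The cyan sphere moved from about (10.4, 3.3) to (7.6, 2.2), a distance of √(2.8² + 1.1²) ≈ 3.0.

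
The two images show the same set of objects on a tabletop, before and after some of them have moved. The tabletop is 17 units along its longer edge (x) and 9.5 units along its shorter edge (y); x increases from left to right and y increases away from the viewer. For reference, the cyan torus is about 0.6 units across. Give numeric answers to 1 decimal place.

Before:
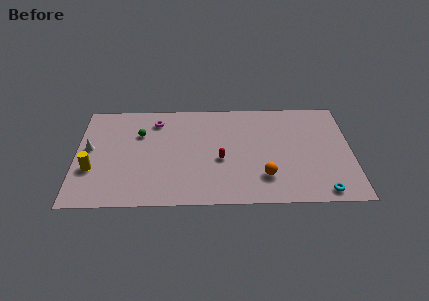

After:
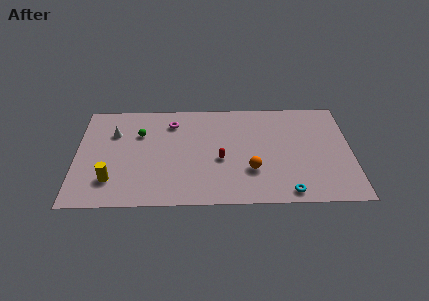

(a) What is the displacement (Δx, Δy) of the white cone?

(1.5, 1.4)

The white cone was at about (0.8, 5.2) and moved to about (2.3, 6.6).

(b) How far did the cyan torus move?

2.1

From (15.1, 1.0) to (13.0, 1.0), the cyan torus covered √(2.1² + 0.0²) ≈ 2.1 units.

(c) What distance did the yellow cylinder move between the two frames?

1.6

The yellow cylinder moved from about (1.0, 3.3) to (2.2, 2.3), a distance of √(1.2² + 1.0²) ≈ 1.6.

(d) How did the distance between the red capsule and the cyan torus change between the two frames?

-1.8

The distance was about 6.9 in the first image and 5.1 in the second, so they moved 1.8 units closer together.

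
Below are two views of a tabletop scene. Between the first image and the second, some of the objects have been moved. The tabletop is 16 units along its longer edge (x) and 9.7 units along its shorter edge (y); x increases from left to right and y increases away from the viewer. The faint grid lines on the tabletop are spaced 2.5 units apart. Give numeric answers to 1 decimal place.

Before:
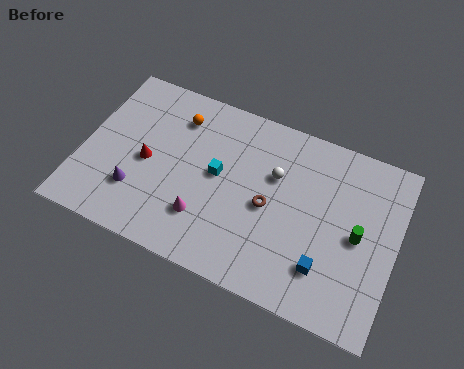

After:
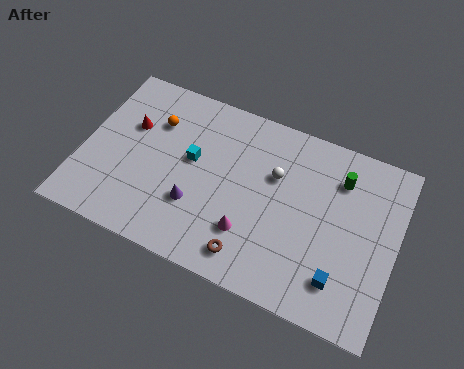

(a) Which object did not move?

the white sphere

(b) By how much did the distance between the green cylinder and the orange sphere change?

-0.5

Before: roughly 10.0 units apart; after: 9.5. That's 0.5 units closer together.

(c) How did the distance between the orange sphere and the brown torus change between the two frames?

+1.8

They were about 6.0 units apart before and 7.8 after — 1.8 units further apart.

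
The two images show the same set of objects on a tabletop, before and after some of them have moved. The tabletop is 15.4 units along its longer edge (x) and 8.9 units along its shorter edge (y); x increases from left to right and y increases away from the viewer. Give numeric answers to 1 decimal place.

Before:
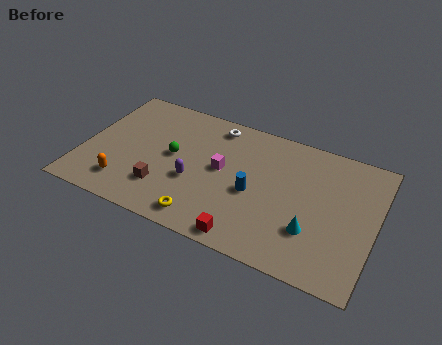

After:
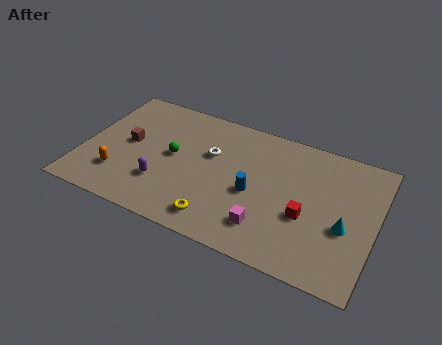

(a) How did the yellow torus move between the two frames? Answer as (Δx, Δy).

(0.7, 0.2)

The yellow torus was at about (6.8, 1.2) and moved to about (7.5, 1.4).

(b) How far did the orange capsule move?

0.6

The orange capsule was near (2.5, 1.8) before and (2.1, 2.3) after, so it travelled √(0.4² + 0.5²) ≈ 0.6 units.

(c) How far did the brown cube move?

3.3

From (4.5, 2.3) to (2.3, 4.7), the brown cube covered √(2.2² + 2.4²) ≈ 3.3 units.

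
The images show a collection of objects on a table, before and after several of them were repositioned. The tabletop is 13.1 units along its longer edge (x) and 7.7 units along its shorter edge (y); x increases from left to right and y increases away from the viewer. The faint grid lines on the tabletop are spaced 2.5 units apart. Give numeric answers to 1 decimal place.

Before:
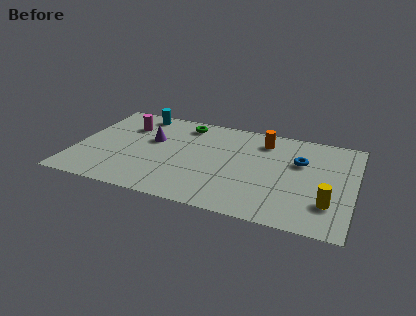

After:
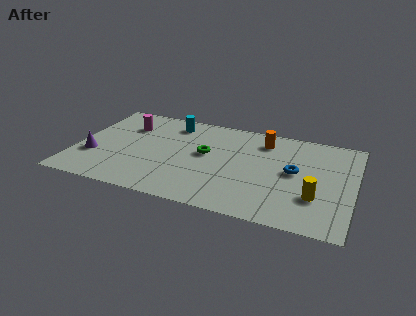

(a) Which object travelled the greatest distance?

the purple cone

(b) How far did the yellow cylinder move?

0.7

From (12.0, 2.1) to (11.4, 2.4), the yellow cylinder covered √(0.6² + 0.3²) ≈ 0.7 units.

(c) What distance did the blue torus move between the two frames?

0.9

The blue torus was near (10.5, 5.0) before and (10.3, 4.1) after, so it travelled √(0.2² + 0.9²) ≈ 0.9 units.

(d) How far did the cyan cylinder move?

1.7

The cyan cylinder was near (2.6, 6.8) before and (4.3, 6.4) after, so it travelled √(1.7² + 0.4²) ≈ 1.7 units.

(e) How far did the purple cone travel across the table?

3.3

From (3.5, 4.7) to (0.9, 2.6), the purple cone covered √(2.6² + 2.1²) ≈ 3.3 units.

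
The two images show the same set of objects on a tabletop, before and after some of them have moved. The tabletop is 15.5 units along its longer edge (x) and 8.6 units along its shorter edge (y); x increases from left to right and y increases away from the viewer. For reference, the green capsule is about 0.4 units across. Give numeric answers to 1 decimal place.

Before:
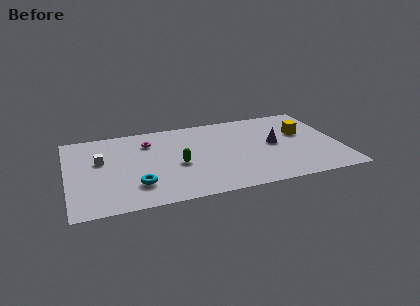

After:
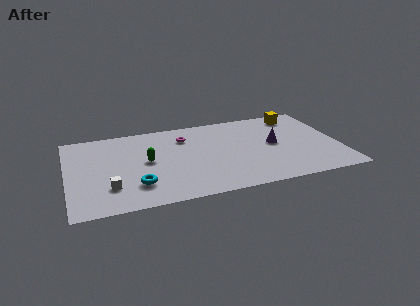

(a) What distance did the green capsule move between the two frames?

1.9

The green capsule was near (6.2, 3.7) before and (4.5, 4.5) after, so it travelled √(1.7² + 0.8²) ≈ 1.9 units.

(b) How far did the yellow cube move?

2.0

The yellow cube moved from about (13.5, 5.3) to (13.4, 7.3), a distance of √(0.1² + 2.0²) ≈ 2.0.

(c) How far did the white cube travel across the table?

2.9

From (1.9, 5.2) to (2.3, 2.3), the white cube covered √(0.4² + 2.9²) ≈ 2.9 units.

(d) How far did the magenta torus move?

2.1

The magenta torus was near (4.7, 6.5) before and (6.8, 6.5) after, so it travelled √(2.1² + 0.0²) ≈ 2.1 units.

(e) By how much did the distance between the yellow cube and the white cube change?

+0.6

Before: roughly 11.6 units apart; after: 12.2. That's 0.6 units further apart.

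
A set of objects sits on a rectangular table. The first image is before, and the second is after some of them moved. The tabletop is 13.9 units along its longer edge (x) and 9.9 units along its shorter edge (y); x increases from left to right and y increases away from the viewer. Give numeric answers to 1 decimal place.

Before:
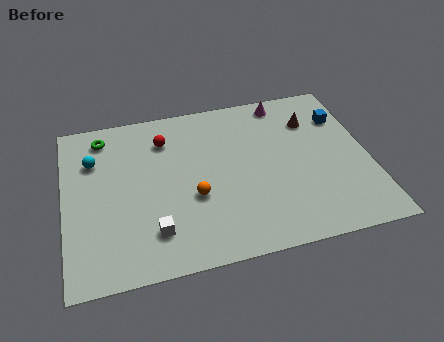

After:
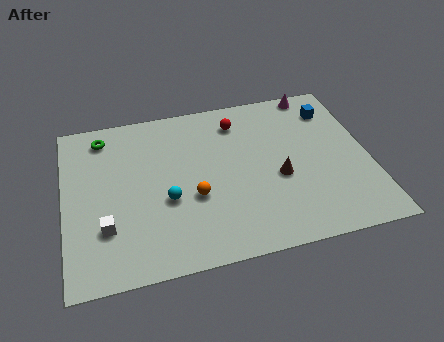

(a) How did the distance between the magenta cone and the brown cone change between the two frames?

+3.5

The distance was about 1.9 in the first image and 5.4 in the second, so they moved 3.5 units further apart.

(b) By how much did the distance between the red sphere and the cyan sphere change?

+2.0

The distance was about 3.4 in the first image and 5.4 in the second, so they moved 2.0 units further apart.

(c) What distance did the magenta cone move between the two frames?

1.5

From (10.3, 8.8) to (11.8, 9.1), the magenta cone covered √(1.5² + 0.3²) ≈ 1.5 units.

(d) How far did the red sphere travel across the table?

3.4

The red sphere was near (4.7, 7.6) before and (8.1, 8.0) after, so it travelled √(3.4² + 0.4²) ≈ 3.4 units.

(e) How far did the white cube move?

2.2

From (3.9, 2.2) to (1.8, 2.9), the white cube covered √(2.1² + 0.7²) ≈ 2.2 units.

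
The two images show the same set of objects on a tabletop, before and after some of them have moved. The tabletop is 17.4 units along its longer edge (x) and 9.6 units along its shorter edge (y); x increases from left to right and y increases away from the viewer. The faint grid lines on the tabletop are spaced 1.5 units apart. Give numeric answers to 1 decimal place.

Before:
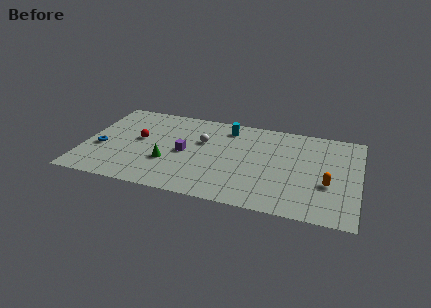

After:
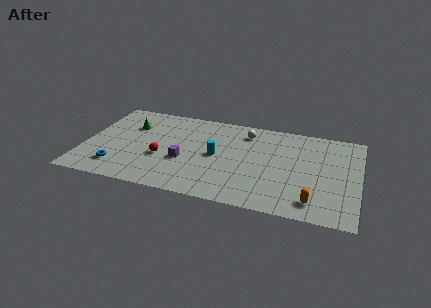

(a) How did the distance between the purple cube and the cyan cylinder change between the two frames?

-1.9

Before: roughly 4.2 units apart; after: 2.3. That's 1.9 units closer together.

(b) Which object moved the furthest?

the green cone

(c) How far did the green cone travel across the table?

4.3

From (5.4, 3.3) to (2.7, 6.7), the green cone covered √(2.7² + 3.4²) ≈ 4.3 units.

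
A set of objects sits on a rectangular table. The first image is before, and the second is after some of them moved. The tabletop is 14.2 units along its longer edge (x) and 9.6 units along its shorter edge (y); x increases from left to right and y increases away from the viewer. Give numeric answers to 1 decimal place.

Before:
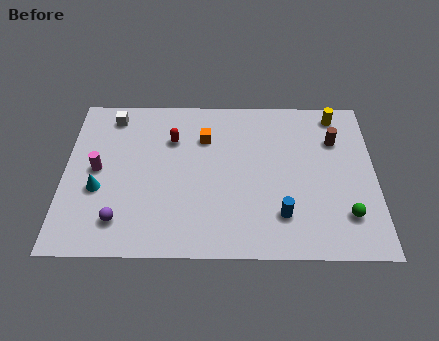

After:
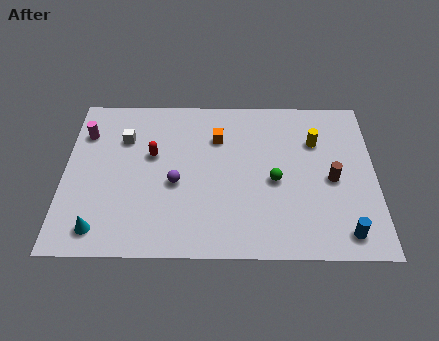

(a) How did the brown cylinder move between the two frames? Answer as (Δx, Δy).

(-0.2, -2.4)

The brown cylinder started near (12.4, 6.8) and ended near (12.2, 4.4).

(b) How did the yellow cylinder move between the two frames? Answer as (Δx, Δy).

(-1.0, -1.7)

The yellow cylinder was at about (12.5, 8.4) and moved to about (11.5, 6.7).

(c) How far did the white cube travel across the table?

1.5

From (2.1, 8.2) to (2.7, 6.8), the white cube covered √(0.6² + 1.4²) ≈ 1.5 units.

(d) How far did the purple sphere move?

3.3

The purple sphere was near (2.6, 1.9) before and (5.1, 4.1) after, so it travelled √(2.5² + 2.2²) ≈ 3.3 units.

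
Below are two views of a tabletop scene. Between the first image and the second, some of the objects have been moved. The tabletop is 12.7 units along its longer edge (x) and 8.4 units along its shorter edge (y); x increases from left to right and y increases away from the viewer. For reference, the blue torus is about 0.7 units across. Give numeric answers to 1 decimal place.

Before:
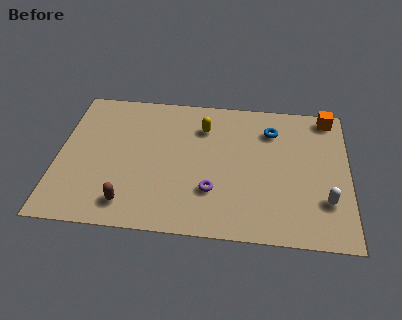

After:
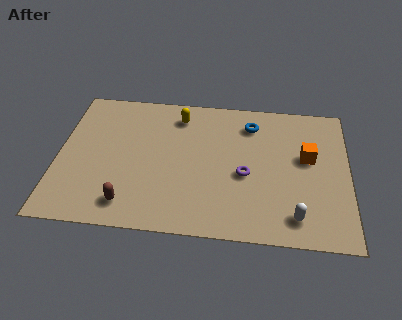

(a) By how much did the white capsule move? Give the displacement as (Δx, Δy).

(-1.3, -1.0)

The white capsule was at about (11.7, 2.4) and moved to about (10.4, 1.4).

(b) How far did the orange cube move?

2.8

From (11.8, 7.5) to (10.9, 4.9), the orange cube covered √(0.9² + 2.6²) ≈ 2.8 units.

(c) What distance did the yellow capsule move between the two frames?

1.3

From (6.3, 6.3) to (5.2, 6.9), the yellow capsule covered √(1.1² + 0.6²) ≈ 1.3 units.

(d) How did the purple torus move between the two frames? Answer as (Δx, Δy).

(1.4, 1.1)

From the two frames, the purple torus sits at roughly (6.8, 2.5) before and (8.2, 3.6) after.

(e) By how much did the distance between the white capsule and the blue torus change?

+1.0

Before: roughly 4.7 units apart; after: 5.7. That's 1.0 units further apart.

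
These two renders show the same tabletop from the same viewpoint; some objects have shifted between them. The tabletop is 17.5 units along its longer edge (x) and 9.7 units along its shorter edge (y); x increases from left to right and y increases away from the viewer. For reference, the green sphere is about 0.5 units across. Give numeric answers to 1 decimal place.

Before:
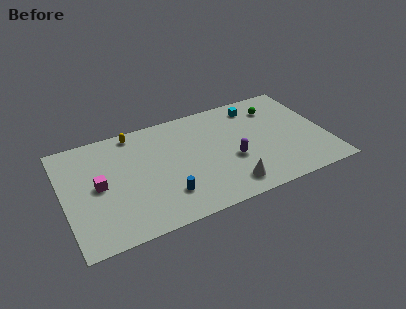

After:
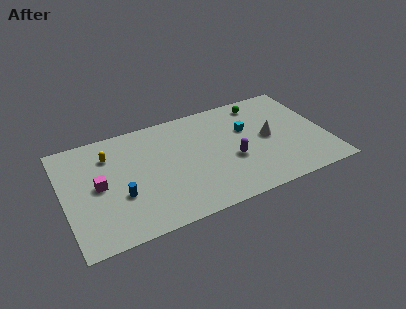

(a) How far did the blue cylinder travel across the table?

3.1

The blue cylinder moved from about (6.5, 2.4) to (3.6, 3.5), a distance of √(2.9² + 1.1²) ≈ 3.1.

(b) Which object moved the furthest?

the white cone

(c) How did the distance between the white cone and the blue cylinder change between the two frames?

+6.0

Before: roughly 4.2 units apart; after: 10.2. That's 6.0 units further apart.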